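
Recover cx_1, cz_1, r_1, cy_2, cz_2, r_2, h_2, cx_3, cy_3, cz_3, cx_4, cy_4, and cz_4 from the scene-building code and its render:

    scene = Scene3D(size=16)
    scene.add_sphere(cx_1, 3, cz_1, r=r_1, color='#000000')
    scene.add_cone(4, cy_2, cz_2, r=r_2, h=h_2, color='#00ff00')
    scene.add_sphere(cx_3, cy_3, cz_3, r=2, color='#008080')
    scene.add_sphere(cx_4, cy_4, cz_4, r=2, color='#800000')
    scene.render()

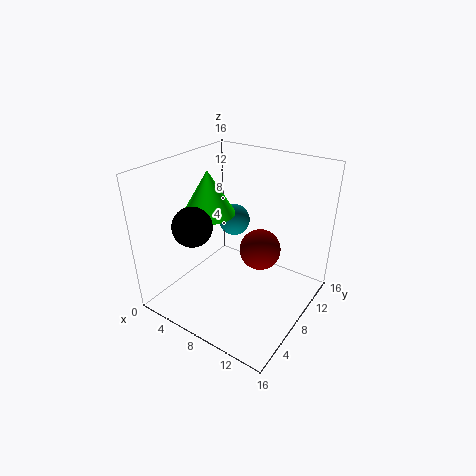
cx_1 = 6
cz_1 = 11
r_1 = 2
cy_2 = 8
cz_2 = 10
r_2 = 3
h_2 = 5
cx_3 = 4
cy_3 = 13
cz_3 = 7
cx_4 = 12
cy_4 = 6
cz_4 = 9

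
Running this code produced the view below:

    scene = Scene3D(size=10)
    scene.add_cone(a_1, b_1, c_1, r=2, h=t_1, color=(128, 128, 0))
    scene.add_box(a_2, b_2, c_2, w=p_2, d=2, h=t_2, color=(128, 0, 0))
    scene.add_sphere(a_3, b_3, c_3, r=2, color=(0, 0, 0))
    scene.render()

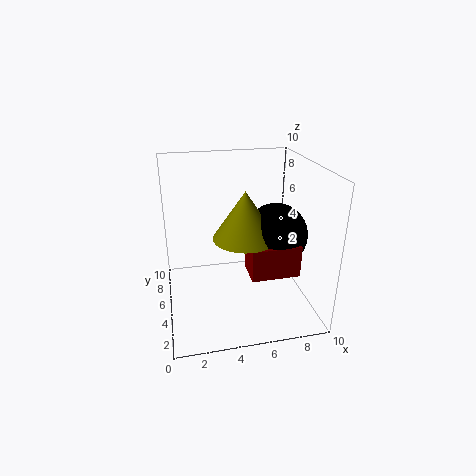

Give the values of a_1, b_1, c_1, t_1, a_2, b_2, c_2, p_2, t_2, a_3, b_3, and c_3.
a_1 = 5; b_1 = 3; c_1 = 6; t_1 = 3; a_2 = 5; b_2 = 1; c_2 = 4; p_2 = 3; t_2 = 2; a_3 = 7; b_3 = 3; c_3 = 6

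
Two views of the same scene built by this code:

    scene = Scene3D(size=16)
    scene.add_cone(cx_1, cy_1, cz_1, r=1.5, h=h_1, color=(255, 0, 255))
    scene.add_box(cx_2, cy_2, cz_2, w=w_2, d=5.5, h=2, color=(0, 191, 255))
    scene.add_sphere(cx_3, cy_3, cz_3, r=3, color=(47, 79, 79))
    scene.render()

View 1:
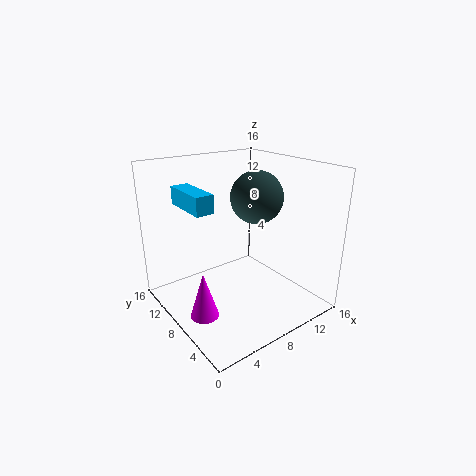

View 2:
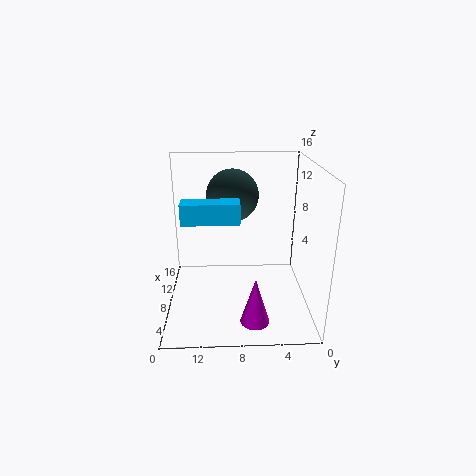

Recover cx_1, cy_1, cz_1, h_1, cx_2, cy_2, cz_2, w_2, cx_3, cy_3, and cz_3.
cx_1 = 2.5, cy_1 = 6.5, cz_1 = 1, h_1 = 5, cx_2 = 3, cy_2 = 8, cz_2 = 11.5, w_2 = 2, cx_3 = 11, cy_3 = 8.5, cz_3 = 12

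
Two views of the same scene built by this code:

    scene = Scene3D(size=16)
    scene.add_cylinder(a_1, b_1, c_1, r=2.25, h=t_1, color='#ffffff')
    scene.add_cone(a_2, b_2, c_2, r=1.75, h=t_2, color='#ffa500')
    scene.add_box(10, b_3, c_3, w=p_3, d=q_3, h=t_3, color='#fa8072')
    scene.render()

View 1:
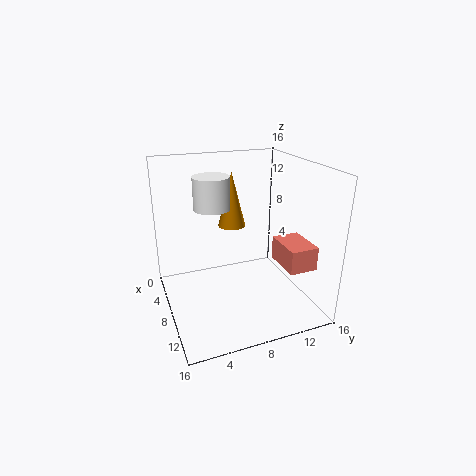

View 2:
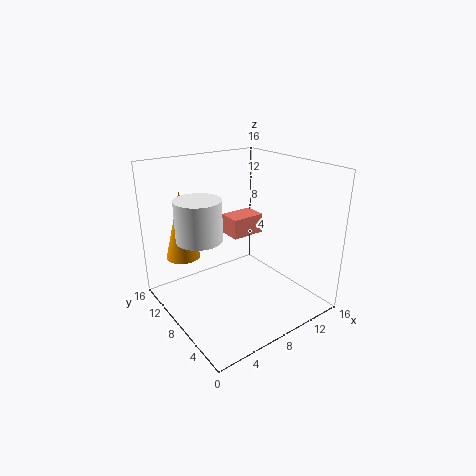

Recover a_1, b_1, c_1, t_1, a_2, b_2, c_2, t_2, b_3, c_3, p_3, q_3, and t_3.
a_1 = 2.5, b_1 = 6.75, c_1 = 9.75, t_1 = 4, a_2 = 2, b_2 = 9.5, c_2 = 7, t_2 = 7, b_3 = 11.25, c_3 = 6, p_3 = 4.25, q_3 = 3, t_3 = 2.5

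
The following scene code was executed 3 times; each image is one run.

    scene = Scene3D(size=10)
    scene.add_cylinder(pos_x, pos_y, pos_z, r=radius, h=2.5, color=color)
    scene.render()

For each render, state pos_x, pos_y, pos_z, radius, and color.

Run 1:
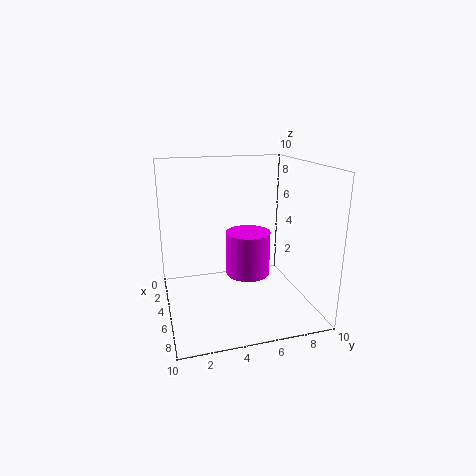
pos_x = 8.75; pos_y = 4.5; pos_z = 4.25; radius = 1.25; color = 'magenta'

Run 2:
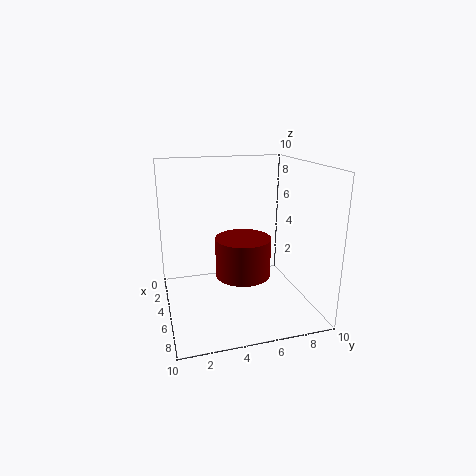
pos_x = 7; pos_y = 4.75; pos_z = 3.25; radius = 1.75; color = 'maroon'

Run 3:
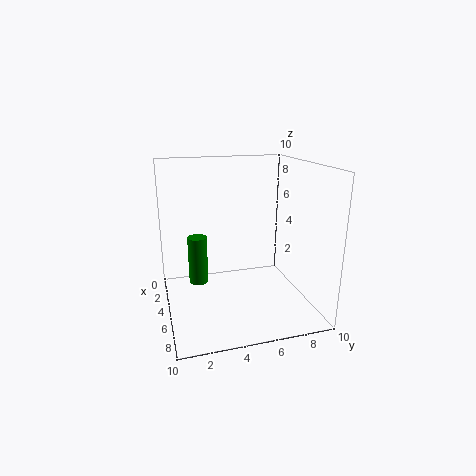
pos_x = 9.5; pos_y = 1.5; pos_z = 4.5; radius = 0.5; color = 'green'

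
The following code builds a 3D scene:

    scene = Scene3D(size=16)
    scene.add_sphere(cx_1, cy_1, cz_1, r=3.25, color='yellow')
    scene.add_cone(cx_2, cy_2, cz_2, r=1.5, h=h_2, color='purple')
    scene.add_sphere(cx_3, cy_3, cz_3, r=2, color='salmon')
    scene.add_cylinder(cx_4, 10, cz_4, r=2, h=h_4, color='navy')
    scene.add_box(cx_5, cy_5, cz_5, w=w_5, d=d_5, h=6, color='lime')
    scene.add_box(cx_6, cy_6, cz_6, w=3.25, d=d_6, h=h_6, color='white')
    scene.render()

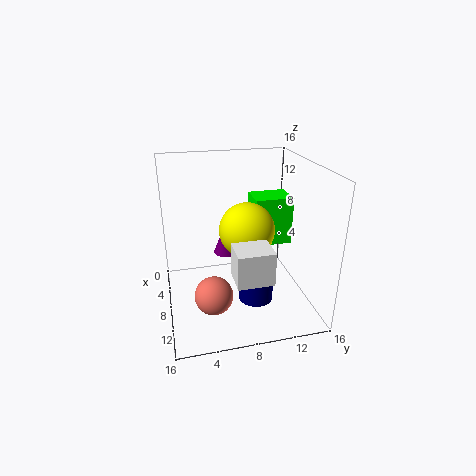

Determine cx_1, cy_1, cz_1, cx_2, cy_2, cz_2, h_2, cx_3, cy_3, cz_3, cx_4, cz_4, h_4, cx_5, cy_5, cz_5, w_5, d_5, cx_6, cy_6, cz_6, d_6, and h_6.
cx_1 = 6.25, cy_1 = 9.5, cz_1 = 8, cx_2 = 3.5, cy_2 = 7.5, cz_2 = 4, h_2 = 4, cx_3 = 11.75, cy_3 = 4.5, cz_3 = 3.5, cx_4 = 8.75, cz_4 = 0.25, h_4 = 3.75, cx_5 = 1.25, cy_5 = 11, cz_5 = 5, w_5 = 3.75, d_5 = 4.75, cx_6 = 11, cy_6 = 6.5, cz_6 = 5.5, d_6 = 3.75, h_6 = 3.5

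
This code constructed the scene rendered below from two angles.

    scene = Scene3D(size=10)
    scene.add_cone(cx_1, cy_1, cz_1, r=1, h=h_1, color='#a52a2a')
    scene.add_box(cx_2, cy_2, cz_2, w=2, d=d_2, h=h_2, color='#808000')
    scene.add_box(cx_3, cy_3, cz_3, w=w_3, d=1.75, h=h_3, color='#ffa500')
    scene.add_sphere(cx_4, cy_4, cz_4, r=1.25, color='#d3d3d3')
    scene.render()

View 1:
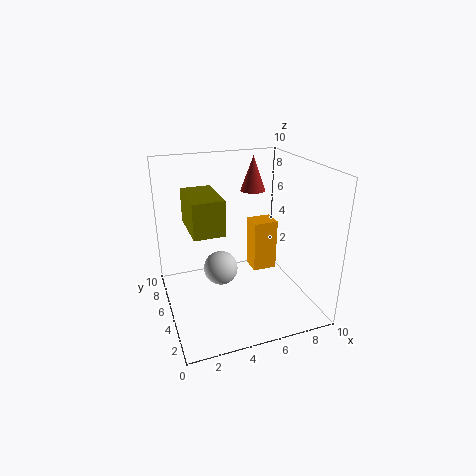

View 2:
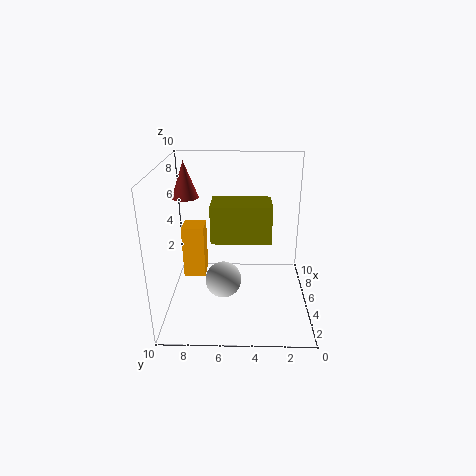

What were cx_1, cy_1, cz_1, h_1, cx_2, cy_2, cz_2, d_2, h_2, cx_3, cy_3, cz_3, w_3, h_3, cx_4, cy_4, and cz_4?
cx_1 = 7.75
cy_1 = 9
cz_1 = 7
h_1 = 2.75
cx_2 = 1.5
cy_2 = 3
cz_2 = 6.25
d_2 = 3.5
h_2 = 2.25
cx_3 = 7.5
cy_3 = 7.75
cz_3 = 0.25
w_3 = 2
h_3 = 4.25
cx_4 = 4
cy_4 = 6
cz_4 = 2.25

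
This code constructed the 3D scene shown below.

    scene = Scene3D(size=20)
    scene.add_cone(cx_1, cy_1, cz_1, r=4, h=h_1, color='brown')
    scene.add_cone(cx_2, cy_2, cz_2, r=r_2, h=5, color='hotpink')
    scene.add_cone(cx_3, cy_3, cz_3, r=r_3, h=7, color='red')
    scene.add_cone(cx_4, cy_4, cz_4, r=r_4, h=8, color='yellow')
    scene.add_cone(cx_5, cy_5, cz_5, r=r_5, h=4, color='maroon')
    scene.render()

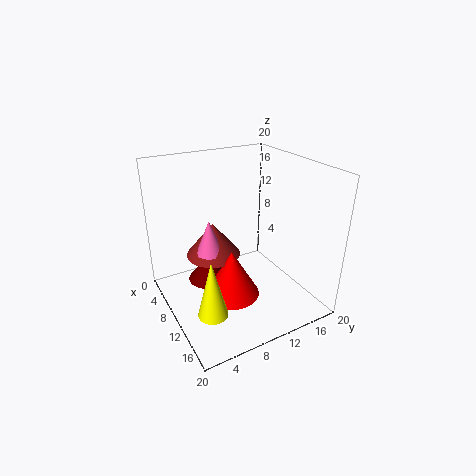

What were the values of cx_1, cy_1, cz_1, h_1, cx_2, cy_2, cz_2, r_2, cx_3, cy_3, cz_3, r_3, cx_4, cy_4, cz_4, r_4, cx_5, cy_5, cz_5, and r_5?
cx_1 = 6; cy_1 = 8; cz_1 = 6; h_1 = 5; cx_2 = 7; cy_2 = 7; cz_2 = 7; r_2 = 2; cx_3 = 10; cy_3 = 9; cz_3 = 1; r_3 = 4; cx_4 = 14; cy_4 = 4; cz_4 = 2; r_4 = 2; cx_5 = 6; cy_5 = 7; cz_5 = 2; r_5 = 3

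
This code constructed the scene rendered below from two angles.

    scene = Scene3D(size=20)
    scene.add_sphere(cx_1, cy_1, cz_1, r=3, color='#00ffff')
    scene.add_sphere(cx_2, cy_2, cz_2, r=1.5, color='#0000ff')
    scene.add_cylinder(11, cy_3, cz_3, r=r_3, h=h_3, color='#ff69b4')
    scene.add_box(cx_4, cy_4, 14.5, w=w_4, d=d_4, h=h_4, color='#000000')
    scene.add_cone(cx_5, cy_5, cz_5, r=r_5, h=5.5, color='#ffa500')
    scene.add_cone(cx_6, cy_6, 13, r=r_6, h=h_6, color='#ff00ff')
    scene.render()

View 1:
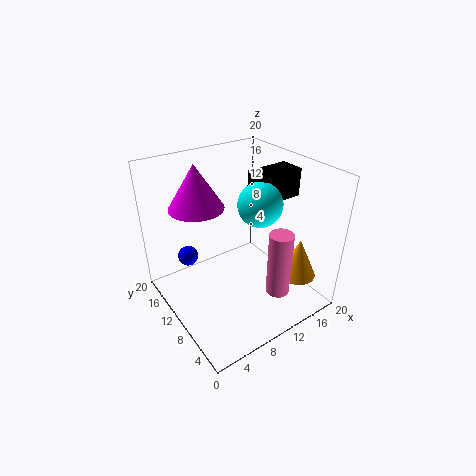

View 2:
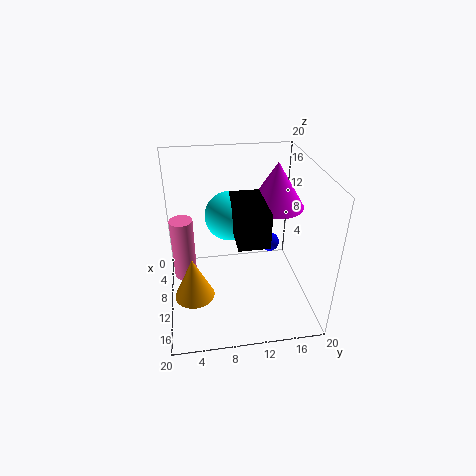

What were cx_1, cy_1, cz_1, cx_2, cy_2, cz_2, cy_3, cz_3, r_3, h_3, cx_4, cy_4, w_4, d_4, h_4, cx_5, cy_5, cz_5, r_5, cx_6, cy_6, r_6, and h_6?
cx_1 = 12.5; cy_1 = 8.5; cz_1 = 15; cx_2 = 5; cy_2 = 16; cz_2 = 5.5; cy_3 = 2.5; cz_3 = 5.5; r_3 = 1.5; h_3 = 8.5; cx_4 = 13; cy_4 = 8.5; w_4 = 6.5; d_4 = 3.5; h_4 = 4; cx_5 = 15.5; cy_5 = 3.5; cz_5 = 5.5; r_5 = 2.5; cx_6 = 7; cy_6 = 16; r_6 = 4; h_6 = 6.5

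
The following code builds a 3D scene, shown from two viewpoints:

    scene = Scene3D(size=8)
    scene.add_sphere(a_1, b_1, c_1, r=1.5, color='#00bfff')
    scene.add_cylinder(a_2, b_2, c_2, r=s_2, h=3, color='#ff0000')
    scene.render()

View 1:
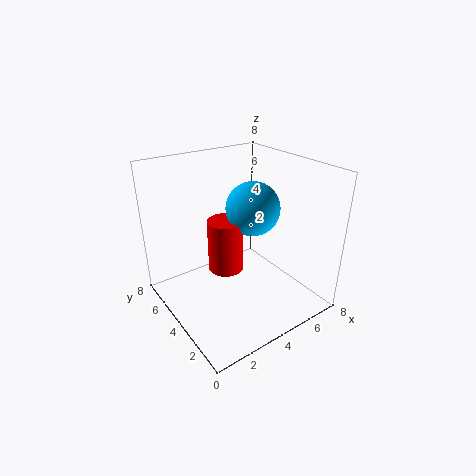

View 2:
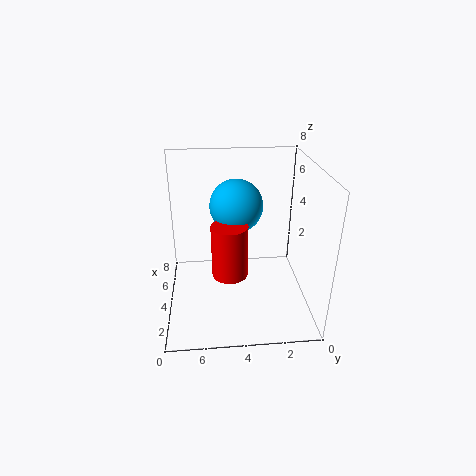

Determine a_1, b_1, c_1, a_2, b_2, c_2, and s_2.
a_1 = 5
b_1 = 4
c_1 = 5.5
a_2 = 3.5
b_2 = 4.5
c_2 = 2
s_2 = 1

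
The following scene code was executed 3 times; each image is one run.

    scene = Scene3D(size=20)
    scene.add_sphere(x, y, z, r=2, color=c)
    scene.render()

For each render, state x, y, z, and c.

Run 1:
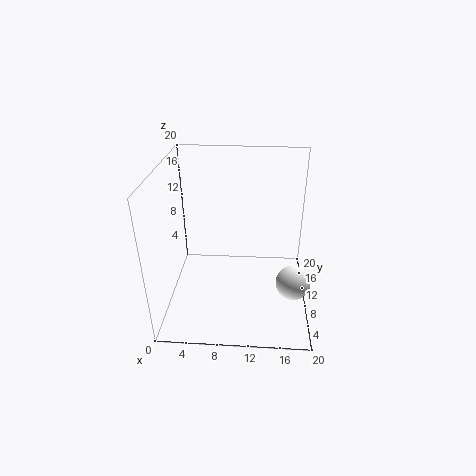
x = 17; y = 2; z = 9; c = 'white'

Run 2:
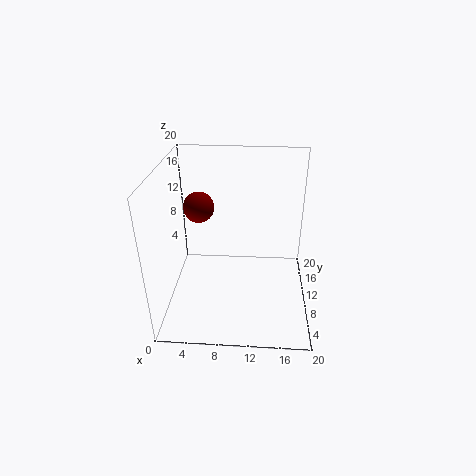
x = 5; y = 9; z = 15; c = 'maroon'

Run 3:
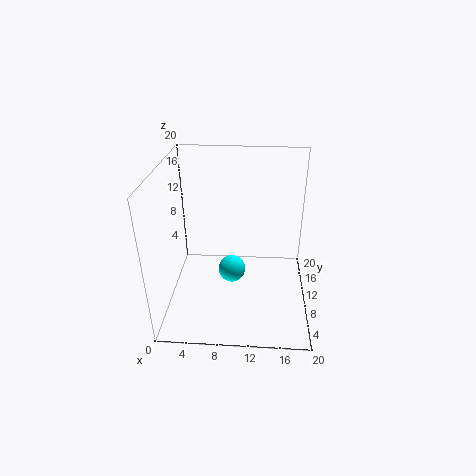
x = 9; y = 11; z = 4; c = 'cyan'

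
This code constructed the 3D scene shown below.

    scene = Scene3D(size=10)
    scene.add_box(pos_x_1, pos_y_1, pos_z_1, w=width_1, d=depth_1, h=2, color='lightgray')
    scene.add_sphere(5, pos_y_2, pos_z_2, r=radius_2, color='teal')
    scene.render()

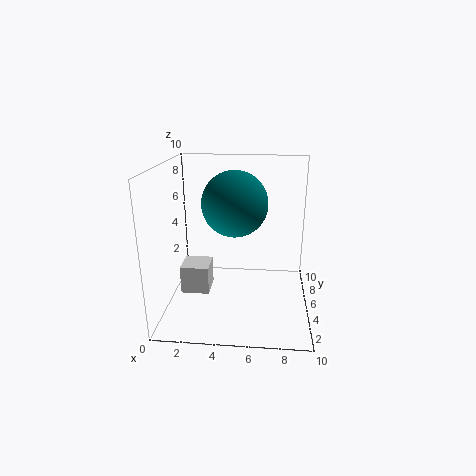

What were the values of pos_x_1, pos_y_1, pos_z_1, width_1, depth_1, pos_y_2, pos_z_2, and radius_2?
pos_x_1 = 1, pos_y_1 = 4, pos_z_1 = 1, width_1 = 2, depth_1 = 2, pos_y_2 = 3, pos_z_2 = 8, radius_2 = 2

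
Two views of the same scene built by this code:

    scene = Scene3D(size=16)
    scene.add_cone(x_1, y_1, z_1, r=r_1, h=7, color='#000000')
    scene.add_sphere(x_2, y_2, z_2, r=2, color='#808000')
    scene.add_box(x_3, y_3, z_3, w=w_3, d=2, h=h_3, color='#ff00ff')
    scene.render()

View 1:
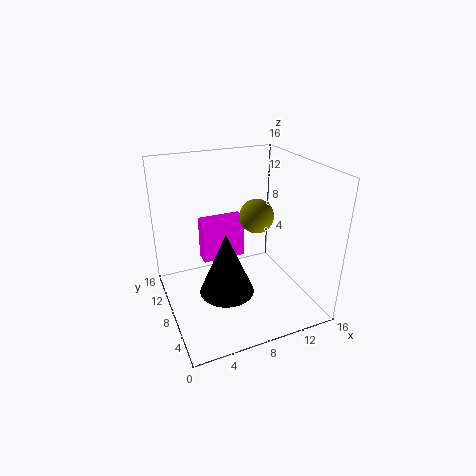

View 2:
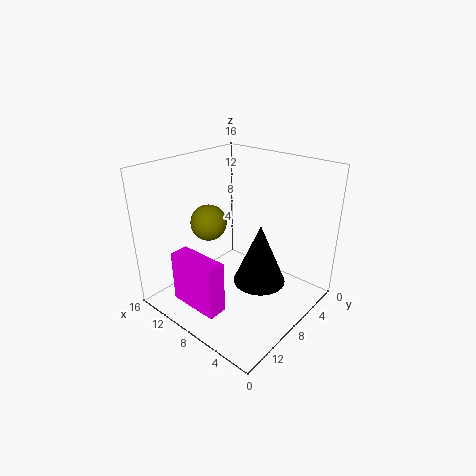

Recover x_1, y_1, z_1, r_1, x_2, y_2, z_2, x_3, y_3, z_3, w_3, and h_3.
x_1 = 6
y_1 = 6.5
z_1 = 2.5
r_1 = 3
x_2 = 11
y_2 = 9.5
z_2 = 9.5
x_3 = 5.5
y_3 = 13
z_3 = 2.5
w_3 = 5.5
h_3 = 5.5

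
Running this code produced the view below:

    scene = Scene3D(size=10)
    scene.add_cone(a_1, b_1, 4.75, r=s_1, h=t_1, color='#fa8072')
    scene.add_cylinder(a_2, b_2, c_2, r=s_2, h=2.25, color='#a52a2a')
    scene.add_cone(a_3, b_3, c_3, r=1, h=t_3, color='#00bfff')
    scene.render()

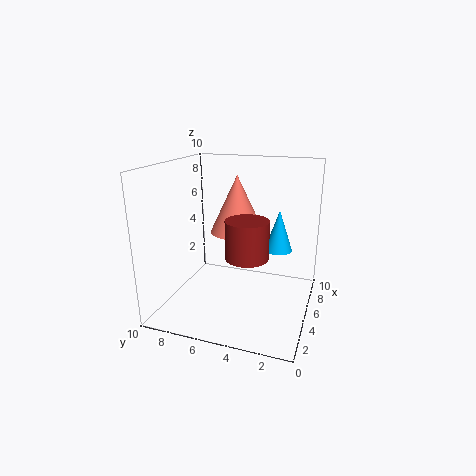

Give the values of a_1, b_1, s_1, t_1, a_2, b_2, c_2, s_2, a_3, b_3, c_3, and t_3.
a_1 = 7, b_1 = 5.75, s_1 = 2, t_1 = 4.25, a_2 = 1.5, b_2 = 3.25, c_2 = 5.25, s_2 = 1.25, a_3 = 6.75, b_3 = 2.5, c_3 = 3.75, t_3 = 3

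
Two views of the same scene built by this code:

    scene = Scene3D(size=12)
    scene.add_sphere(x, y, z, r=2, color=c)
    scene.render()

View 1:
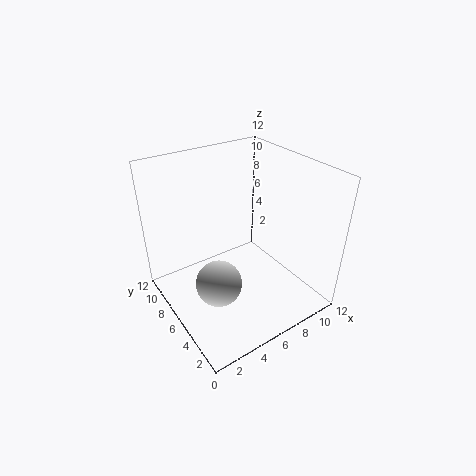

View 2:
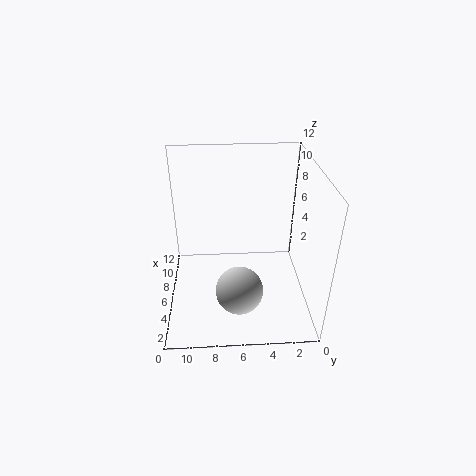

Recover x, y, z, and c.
x = 4
y = 6
z = 2
c = 'lightgray'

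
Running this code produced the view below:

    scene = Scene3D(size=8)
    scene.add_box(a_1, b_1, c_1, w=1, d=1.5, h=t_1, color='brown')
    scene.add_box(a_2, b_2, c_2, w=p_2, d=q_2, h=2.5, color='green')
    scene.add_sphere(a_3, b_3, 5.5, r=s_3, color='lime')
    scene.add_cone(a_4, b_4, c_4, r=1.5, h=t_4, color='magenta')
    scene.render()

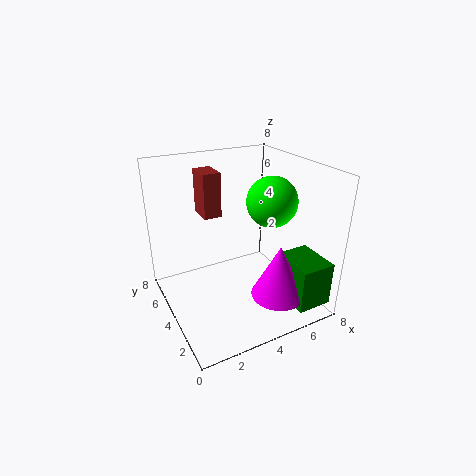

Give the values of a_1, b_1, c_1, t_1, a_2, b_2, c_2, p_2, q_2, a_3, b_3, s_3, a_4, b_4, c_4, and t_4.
a_1 = 2.5
b_1 = 5
c_1 = 5
t_1 = 2.5
a_2 = 6
b_2 = 0.5
c_2 = 0.5
p_2 = 2
q_2 = 2.5
a_3 = 6.5
b_3 = 4.5
s_3 = 1.5
a_4 = 5.5
b_4 = 2
c_4 = 1
t_4 = 3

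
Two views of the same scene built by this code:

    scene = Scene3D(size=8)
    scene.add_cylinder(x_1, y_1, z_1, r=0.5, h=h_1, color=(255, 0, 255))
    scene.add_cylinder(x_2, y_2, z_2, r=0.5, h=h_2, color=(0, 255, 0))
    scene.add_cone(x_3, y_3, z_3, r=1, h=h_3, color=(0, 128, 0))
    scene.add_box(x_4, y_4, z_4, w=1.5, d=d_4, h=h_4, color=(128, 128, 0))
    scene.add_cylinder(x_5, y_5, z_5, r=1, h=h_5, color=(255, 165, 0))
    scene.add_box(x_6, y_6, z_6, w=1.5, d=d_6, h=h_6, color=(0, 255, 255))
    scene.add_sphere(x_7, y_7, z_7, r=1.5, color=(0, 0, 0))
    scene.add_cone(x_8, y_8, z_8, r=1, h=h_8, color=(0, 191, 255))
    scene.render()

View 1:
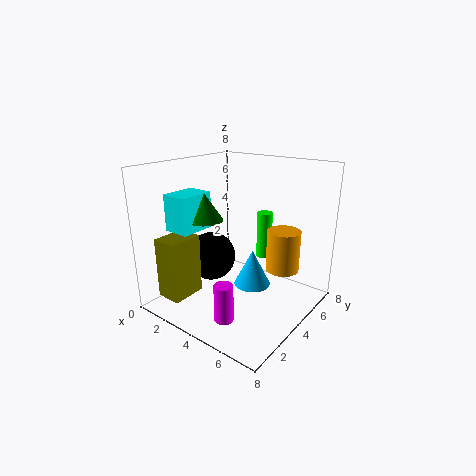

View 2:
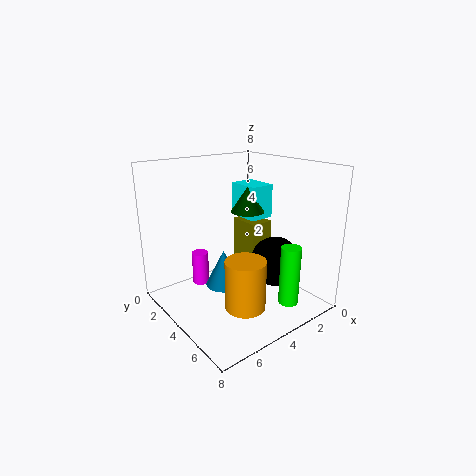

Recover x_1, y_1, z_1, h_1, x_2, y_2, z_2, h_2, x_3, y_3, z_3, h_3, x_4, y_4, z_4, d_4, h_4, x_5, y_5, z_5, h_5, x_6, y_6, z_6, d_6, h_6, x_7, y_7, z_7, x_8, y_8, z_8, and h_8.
x_1 = 5, y_1 = 1.5, z_1 = 0.5, h_1 = 2, x_2 = 3.5, y_2 = 7.5, z_2 = 1.5, h_2 = 3, x_3 = 2.5, y_3 = 3, z_3 = 5, h_3 = 1.5, x_4 = 0.5, y_4 = 1, z_4 = 0.5, d_4 = 2, h_4 = 3.5, x_5 = 5.5, y_5 = 6.5, z_5 = 1.5, h_5 = 2.5, x_6 = 1, y_6 = 1.5, z_6 = 4.5, d_6 = 2, h_6 = 2, x_7 = 1.5, y_7 = 4.5, z_7 = 2, x_8 = 5, y_8 = 4, z_8 = 1.5, h_8 = 2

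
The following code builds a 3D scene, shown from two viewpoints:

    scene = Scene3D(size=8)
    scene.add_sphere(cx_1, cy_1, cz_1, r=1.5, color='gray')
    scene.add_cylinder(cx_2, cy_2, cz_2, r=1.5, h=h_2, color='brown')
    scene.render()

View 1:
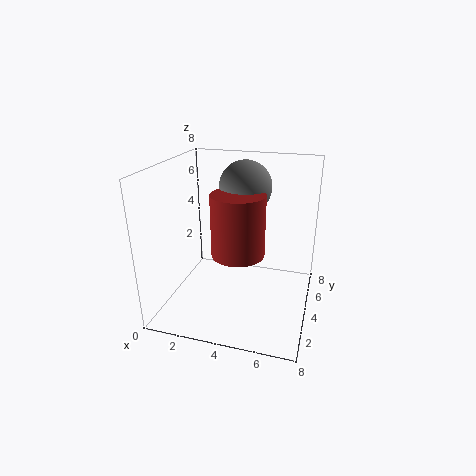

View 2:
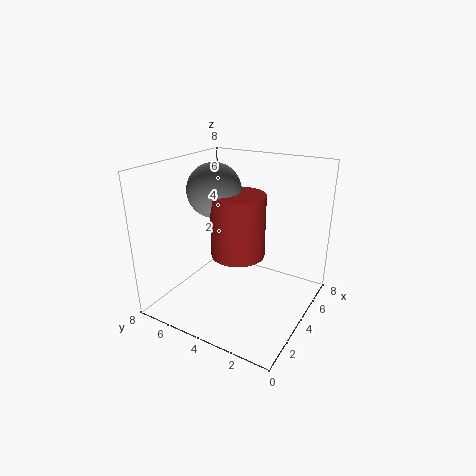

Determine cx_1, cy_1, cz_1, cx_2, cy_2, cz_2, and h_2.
cx_1 = 4, cy_1 = 5.5, cz_1 = 6.5, cx_2 = 4, cy_2 = 4, cz_2 = 3, h_2 = 3.5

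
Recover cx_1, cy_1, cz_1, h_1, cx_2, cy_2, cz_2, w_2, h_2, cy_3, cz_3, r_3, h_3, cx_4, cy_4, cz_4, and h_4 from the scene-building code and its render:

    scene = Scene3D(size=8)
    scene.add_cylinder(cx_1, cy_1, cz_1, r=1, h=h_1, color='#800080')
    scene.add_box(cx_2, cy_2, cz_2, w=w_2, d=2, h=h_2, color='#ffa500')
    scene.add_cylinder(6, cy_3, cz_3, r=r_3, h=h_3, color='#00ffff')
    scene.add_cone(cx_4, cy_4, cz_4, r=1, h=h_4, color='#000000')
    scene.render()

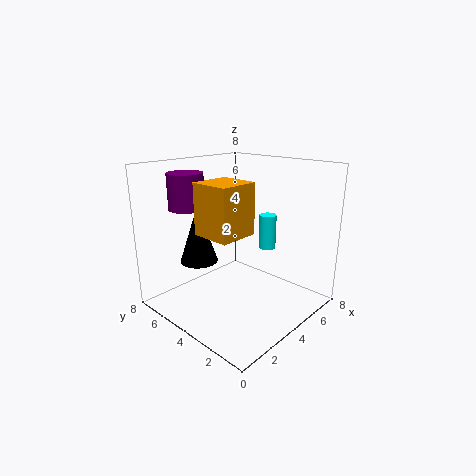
cx_1 = 2.5
cy_1 = 6.5
cz_1 = 5.5
h_1 = 2
cx_2 = 1
cy_2 = 2
cz_2 = 5
w_2 = 2
h_2 = 2.5
cy_3 = 3.5
cz_3 = 3
r_3 = 0.5
h_3 = 2
cx_4 = 2
cy_4 = 5
cz_4 = 3
h_4 = 3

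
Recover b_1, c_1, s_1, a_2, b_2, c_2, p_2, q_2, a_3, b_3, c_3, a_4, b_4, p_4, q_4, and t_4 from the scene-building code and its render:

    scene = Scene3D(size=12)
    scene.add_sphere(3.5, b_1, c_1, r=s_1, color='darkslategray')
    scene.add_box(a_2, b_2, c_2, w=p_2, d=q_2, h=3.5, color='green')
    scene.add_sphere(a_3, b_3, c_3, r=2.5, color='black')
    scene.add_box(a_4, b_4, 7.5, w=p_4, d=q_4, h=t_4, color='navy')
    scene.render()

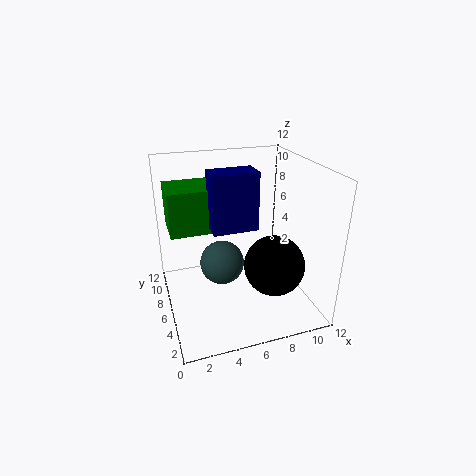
b_1 = 2
c_1 = 6.5
s_1 = 1.5
a_2 = 0.5
b_2 = 5.5
c_2 = 7
p_2 = 4
q_2 = 3.5
a_3 = 8.5
b_3 = 4
c_3 = 4
a_4 = 3.5
b_4 = 4
p_4 = 3.5
q_4 = 2
t_4 = 4.5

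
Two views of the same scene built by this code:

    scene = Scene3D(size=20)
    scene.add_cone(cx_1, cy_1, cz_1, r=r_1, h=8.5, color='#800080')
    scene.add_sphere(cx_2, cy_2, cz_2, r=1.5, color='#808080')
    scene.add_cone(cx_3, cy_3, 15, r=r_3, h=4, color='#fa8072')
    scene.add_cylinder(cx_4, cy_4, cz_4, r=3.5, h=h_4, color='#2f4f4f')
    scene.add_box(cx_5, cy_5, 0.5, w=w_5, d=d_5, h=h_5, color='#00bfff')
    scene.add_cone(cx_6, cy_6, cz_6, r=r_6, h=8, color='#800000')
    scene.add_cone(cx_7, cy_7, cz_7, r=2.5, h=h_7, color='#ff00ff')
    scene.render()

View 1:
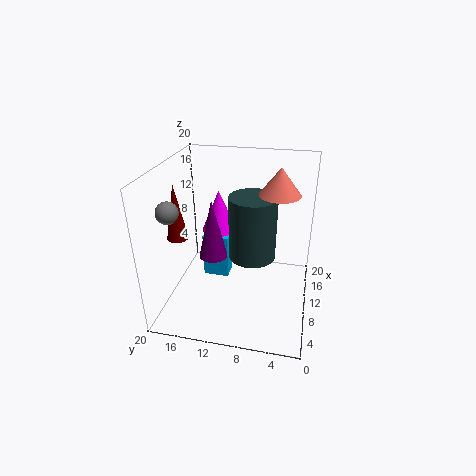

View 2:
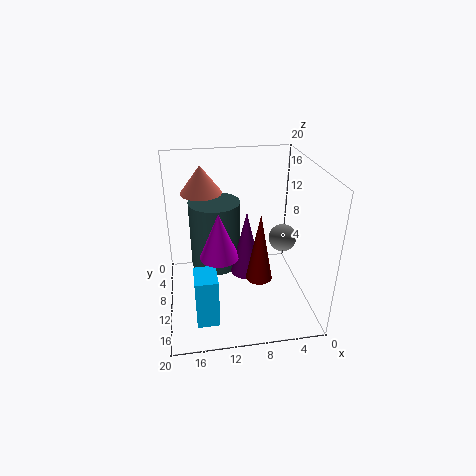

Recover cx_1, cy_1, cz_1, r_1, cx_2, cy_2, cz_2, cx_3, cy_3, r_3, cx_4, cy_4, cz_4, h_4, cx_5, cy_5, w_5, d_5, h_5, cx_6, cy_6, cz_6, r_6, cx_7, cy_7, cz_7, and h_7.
cx_1 = 9.5; cy_1 = 13.5; cz_1 = 7; r_1 = 2; cx_2 = 6.5; cy_2 = 18.5; cz_2 = 14.5; cx_3 = 14.5; cy_3 = 5; r_3 = 3; cx_4 = 13; cy_4 = 8.5; cz_4 = 5.5; h_4 = 9.5; cx_5 = 13.5; cy_5 = 12.5; w_5 = 3; d_5 = 4; h_5 = 7; cx_6 = 9; cy_6 = 18.5; cz_6 = 9.5; r_6 = 1.5; cx_7 = 13; cy_7 = 13.5; cz_7 = 9.5; h_7 = 6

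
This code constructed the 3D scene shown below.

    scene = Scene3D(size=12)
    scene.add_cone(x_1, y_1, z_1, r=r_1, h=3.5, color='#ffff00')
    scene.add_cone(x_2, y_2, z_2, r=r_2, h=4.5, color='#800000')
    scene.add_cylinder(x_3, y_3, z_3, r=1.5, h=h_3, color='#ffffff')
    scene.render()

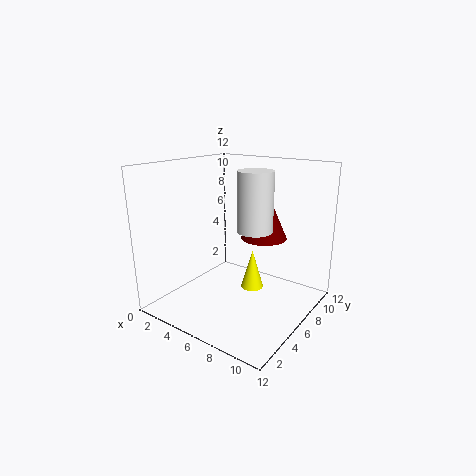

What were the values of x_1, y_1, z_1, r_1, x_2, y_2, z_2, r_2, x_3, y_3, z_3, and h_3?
x_1 = 6.5
y_1 = 7.5
z_1 = 1
r_1 = 1
x_2 = 7
y_2 = 8.5
z_2 = 5.5
r_2 = 2
x_3 = 7
y_3 = 7
z_3 = 6.5
h_3 = 5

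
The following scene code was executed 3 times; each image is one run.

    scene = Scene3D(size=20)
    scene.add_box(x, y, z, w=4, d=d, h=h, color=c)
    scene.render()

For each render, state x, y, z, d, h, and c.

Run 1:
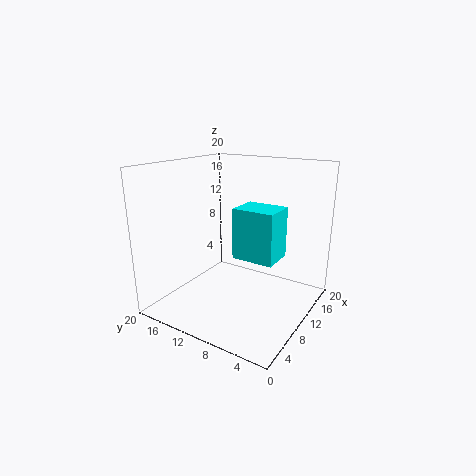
x = 4, y = 2, z = 10, d = 5, h = 6, c = 'cyan'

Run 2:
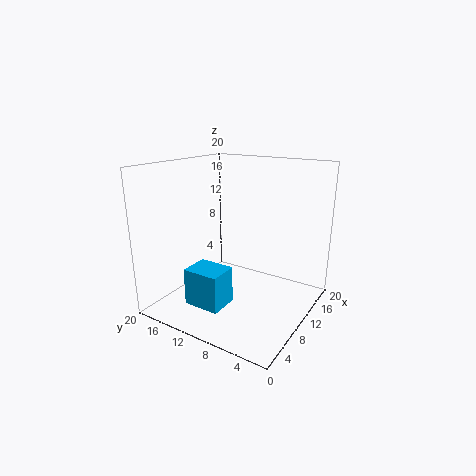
x = 3, y = 9, z = 2, d = 5, h = 5, c = 'deepskyblue'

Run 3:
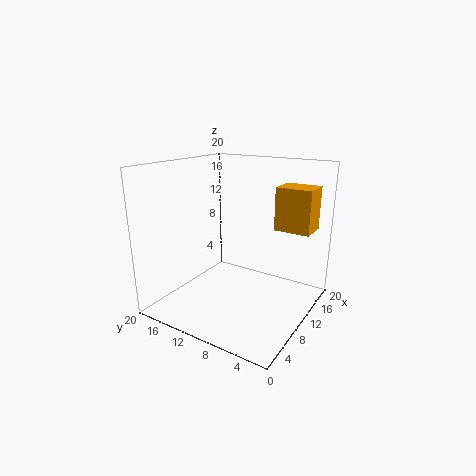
x = 13, y = 1, z = 11, d = 5, h = 6, c = 'orange'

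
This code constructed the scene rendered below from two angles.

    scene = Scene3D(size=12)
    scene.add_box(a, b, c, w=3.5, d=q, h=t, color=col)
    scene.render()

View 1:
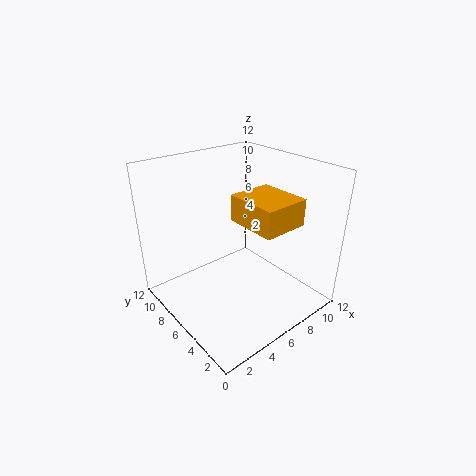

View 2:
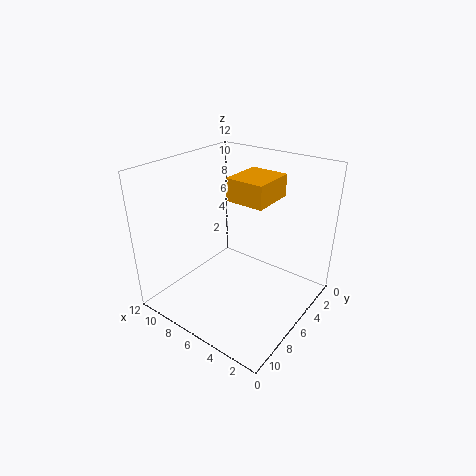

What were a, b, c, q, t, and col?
a = 4.5; b = 1; c = 8.5; q = 4; t = 2; col = 'orange'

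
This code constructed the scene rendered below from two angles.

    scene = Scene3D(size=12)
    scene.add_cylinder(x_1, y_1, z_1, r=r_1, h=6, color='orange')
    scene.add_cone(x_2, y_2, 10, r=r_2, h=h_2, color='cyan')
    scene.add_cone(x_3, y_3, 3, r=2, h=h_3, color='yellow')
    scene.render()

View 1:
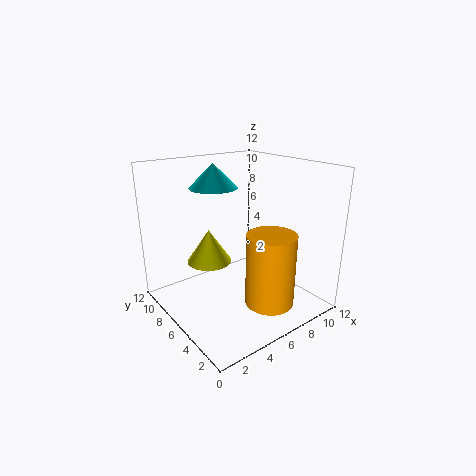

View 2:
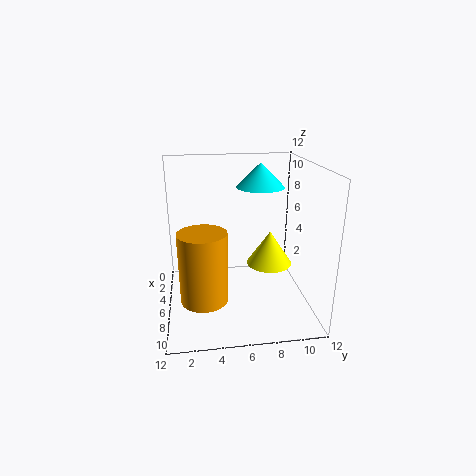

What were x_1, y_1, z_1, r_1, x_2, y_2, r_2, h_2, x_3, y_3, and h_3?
x_1 = 7; y_1 = 3; z_1 = 1; r_1 = 2; x_2 = 5; y_2 = 8; r_2 = 2; h_2 = 2; x_3 = 5; y_3 = 9; h_3 = 3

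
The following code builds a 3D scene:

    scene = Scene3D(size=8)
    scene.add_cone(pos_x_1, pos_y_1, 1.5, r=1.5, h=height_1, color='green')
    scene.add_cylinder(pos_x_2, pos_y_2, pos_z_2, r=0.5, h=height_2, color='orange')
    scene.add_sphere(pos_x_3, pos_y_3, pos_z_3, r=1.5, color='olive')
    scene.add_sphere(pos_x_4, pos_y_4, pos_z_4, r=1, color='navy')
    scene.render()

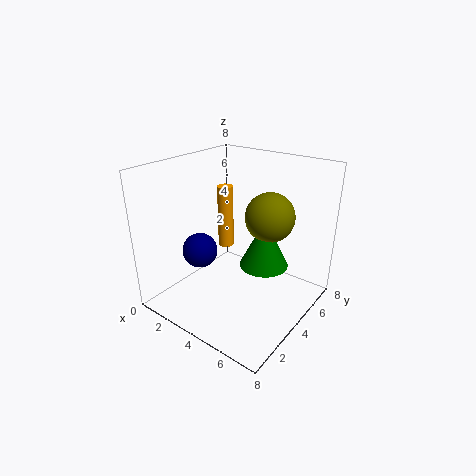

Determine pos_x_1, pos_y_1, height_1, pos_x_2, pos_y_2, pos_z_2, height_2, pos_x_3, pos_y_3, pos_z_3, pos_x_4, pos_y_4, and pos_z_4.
pos_x_1 = 4.5; pos_y_1 = 6; height_1 = 3; pos_x_2 = 1.5; pos_y_2 = 6; pos_z_2 = 2; height_2 = 4; pos_x_3 = 4.5; pos_y_3 = 6.5; pos_z_3 = 4.5; pos_x_4 = 2; pos_y_4 = 3; pos_z_4 = 3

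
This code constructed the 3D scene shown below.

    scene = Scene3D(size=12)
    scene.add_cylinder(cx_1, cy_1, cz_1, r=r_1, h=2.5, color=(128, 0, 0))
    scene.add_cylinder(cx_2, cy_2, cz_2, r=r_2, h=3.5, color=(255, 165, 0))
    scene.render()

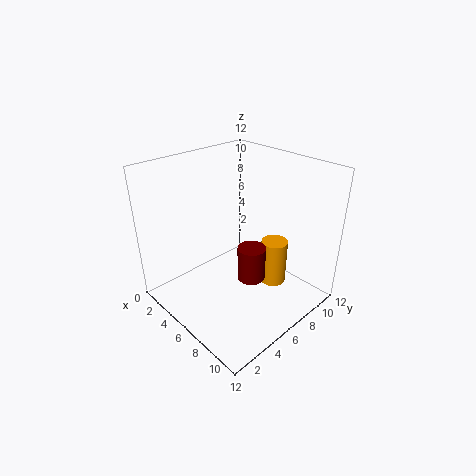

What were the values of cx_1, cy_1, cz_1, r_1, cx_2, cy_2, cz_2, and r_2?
cx_1 = 9.5
cy_1 = 4
cz_1 = 5
r_1 = 1
cx_2 = 9.5
cy_2 = 6.5
cz_2 = 3.5
r_2 = 1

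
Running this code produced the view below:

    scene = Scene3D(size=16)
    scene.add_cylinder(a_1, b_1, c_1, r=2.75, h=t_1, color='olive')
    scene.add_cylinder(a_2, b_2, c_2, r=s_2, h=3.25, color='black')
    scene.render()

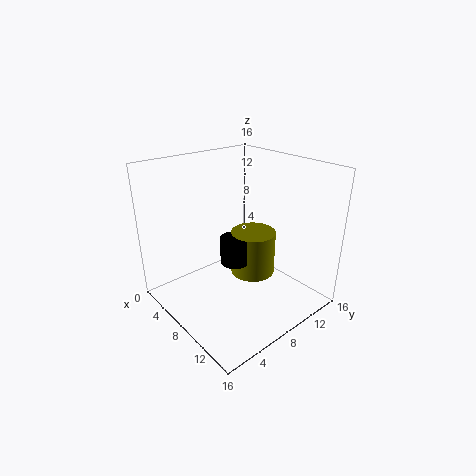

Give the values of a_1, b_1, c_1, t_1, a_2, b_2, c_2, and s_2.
a_1 = 6.5; b_1 = 11.75; c_1 = 1.5; t_1 = 5.5; a_2 = 6.25; b_2 = 9; c_2 = 3.75; s_2 = 1.75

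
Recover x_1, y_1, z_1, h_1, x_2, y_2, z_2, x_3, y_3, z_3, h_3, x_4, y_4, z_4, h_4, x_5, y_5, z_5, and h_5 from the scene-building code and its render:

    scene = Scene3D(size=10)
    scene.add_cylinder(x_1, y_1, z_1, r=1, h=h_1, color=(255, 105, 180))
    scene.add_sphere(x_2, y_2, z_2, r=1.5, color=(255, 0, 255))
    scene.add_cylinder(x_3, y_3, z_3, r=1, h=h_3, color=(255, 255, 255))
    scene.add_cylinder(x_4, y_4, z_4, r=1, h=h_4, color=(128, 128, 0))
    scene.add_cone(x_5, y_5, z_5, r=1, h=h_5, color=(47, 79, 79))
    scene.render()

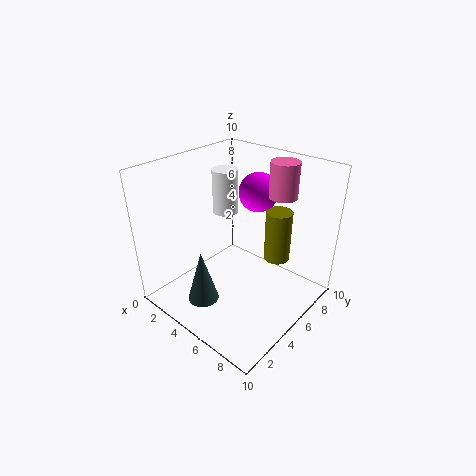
x_1 = 6.5, y_1 = 8, z_1 = 7.5, h_1 = 2.5, x_2 = 4, y_2 = 8.5, z_2 = 7, x_3 = 1.5, y_3 = 7.5, z_3 = 5, h_3 = 3.5, x_4 = 6, y_4 = 8.5, z_4 = 2, h_4 = 4, x_5 = 5, y_5 = 1.5, z_5 = 2, h_5 = 3.5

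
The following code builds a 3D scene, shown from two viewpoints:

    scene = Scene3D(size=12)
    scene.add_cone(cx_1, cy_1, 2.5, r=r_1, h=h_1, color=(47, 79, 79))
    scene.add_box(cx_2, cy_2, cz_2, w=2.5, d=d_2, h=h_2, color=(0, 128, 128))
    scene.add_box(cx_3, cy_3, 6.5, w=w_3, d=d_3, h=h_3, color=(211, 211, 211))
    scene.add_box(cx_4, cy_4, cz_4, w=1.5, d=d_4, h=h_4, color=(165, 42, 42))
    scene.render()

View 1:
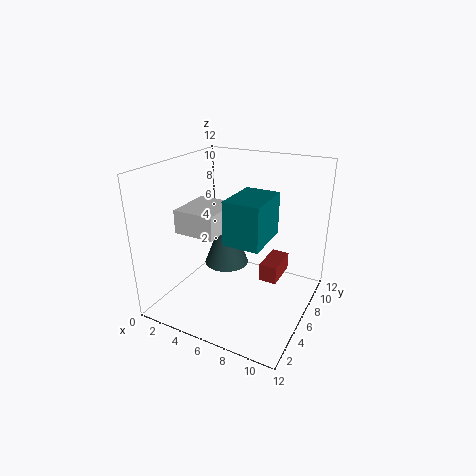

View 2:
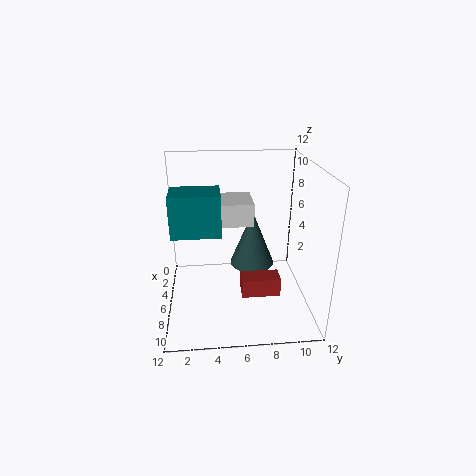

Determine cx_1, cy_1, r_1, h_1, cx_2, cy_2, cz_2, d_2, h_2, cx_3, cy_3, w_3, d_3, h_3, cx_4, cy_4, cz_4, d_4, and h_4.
cx_1 = 4; cy_1 = 7.5; r_1 = 2; h_1 = 5; cx_2 = 7.5; cy_2 = 1; cz_2 = 8; d_2 = 3.5; h_2 = 3; cx_3 = 1.5; cy_3 = 3.5; w_3 = 3.5; d_3 = 4; h_3 = 2; cx_4 = 8; cy_4 = 6; cz_4 = 2.5; d_4 = 3; h_4 = 1.5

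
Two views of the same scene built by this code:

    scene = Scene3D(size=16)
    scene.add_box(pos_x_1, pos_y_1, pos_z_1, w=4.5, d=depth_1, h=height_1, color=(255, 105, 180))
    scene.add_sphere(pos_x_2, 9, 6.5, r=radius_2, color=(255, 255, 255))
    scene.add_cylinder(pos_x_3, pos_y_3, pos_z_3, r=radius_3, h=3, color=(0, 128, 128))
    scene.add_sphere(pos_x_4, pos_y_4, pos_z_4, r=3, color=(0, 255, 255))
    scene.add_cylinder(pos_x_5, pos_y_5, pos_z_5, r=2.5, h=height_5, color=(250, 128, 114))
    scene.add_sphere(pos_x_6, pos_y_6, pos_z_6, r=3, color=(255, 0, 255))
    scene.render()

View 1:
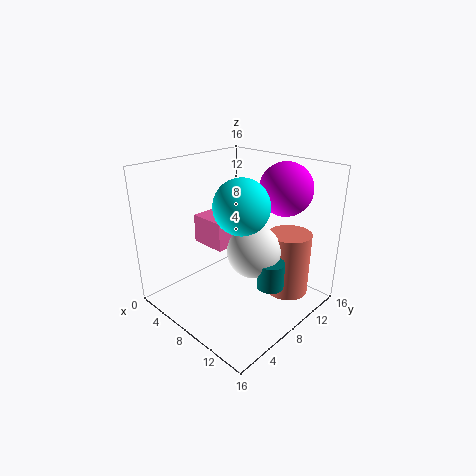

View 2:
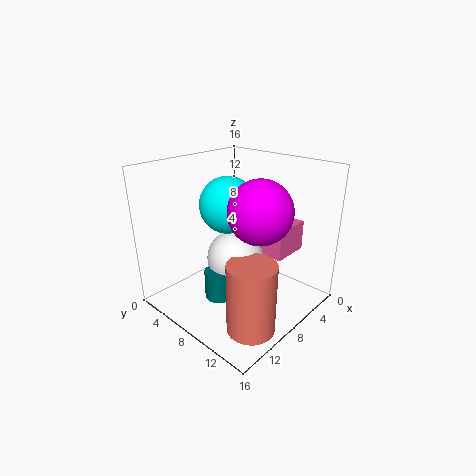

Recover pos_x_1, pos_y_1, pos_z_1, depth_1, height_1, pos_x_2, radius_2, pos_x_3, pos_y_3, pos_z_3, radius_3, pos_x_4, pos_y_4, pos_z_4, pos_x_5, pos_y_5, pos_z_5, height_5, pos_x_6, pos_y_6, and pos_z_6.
pos_x_1 = 1; pos_y_1 = 7.5; pos_z_1 = 5.5; depth_1 = 4.5; height_1 = 3.5; pos_x_2 = 9.5; radius_2 = 3; pos_x_3 = 12; pos_y_3 = 9; pos_z_3 = 3; radius_3 = 1.5; pos_x_4 = 9; pos_y_4 = 7.5; pos_z_4 = 12; pos_x_5 = 11.5; pos_y_5 = 13; pos_z_5 = 0.5; height_5 = 7.5; pos_x_6 = 10.5; pos_y_6 = 13; pos_z_6 = 13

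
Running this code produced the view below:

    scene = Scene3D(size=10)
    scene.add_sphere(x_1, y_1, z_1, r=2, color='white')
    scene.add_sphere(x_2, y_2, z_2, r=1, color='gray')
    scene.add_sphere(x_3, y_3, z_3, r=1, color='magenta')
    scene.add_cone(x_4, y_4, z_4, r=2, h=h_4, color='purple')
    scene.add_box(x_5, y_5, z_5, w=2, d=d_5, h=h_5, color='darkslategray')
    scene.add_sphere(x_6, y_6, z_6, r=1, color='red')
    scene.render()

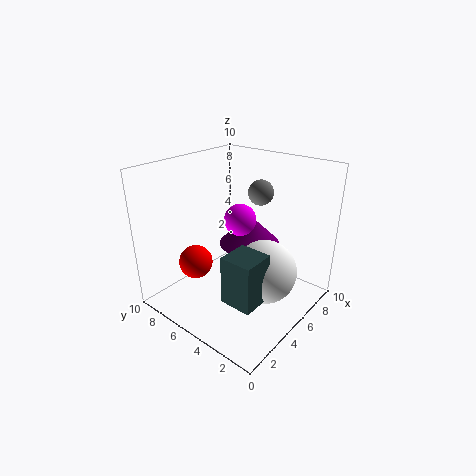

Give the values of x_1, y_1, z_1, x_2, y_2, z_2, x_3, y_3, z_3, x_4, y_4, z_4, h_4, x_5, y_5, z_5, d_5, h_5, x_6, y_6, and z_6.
x_1 = 4, y_1 = 2, z_1 = 4, x_2 = 9, y_2 = 6, z_2 = 7, x_3 = 4, y_3 = 4, z_3 = 7, x_4 = 5, y_4 = 4, z_4 = 5, h_4 = 2, x_5 = 1, y_5 = 1, z_5 = 3, d_5 = 2, h_5 = 3, x_6 = 1, y_6 = 5, z_6 = 5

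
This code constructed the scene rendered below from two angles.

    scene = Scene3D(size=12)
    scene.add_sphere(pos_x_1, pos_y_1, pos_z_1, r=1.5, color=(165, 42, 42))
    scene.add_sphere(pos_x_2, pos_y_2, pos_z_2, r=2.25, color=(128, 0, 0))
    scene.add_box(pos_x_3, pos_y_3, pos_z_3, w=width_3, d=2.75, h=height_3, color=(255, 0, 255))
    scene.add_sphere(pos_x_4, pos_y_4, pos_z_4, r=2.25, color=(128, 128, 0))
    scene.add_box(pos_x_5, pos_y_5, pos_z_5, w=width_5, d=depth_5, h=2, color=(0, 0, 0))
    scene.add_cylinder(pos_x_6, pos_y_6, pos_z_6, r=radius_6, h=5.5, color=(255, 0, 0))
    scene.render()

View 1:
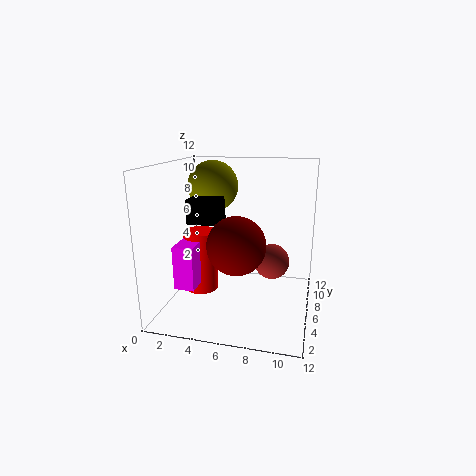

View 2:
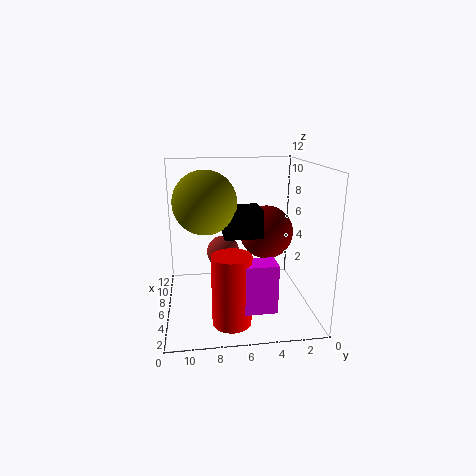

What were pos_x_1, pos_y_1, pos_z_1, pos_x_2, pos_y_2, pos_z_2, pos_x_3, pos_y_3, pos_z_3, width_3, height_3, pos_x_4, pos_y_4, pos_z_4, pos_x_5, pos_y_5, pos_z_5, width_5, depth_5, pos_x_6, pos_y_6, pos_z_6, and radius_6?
pos_x_1 = 8.75; pos_y_1 = 7; pos_z_1 = 3.75; pos_x_2 = 6.5; pos_y_2 = 3.5; pos_z_2 = 6.25; pos_x_3 = 1; pos_y_3 = 3.75; pos_z_3 = 1.75; width_3 = 1.75; height_3 = 3.75; pos_x_4 = 3; pos_y_4 = 8.75; pos_z_4 = 9.75; pos_x_5 = 2; pos_y_5 = 4.75; pos_z_5 = 7.25; width_5 = 2.5; depth_5 = 2.75; pos_x_6 = 2.25; pos_y_6 = 7; pos_z_6 = 0.5; radius_6 = 1.5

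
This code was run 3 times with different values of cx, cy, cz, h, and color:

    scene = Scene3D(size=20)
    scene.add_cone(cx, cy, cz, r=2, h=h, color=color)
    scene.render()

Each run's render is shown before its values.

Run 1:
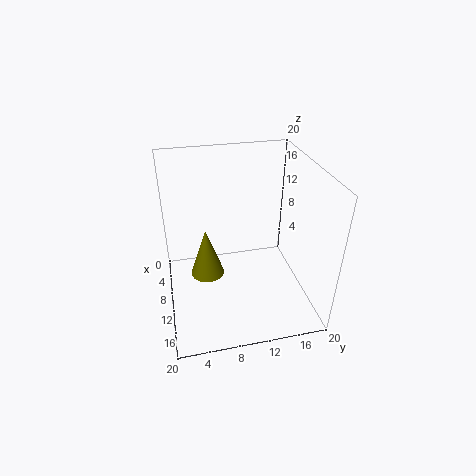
cx = 15
cy = 5
cz = 9
h = 6
color = 'olive'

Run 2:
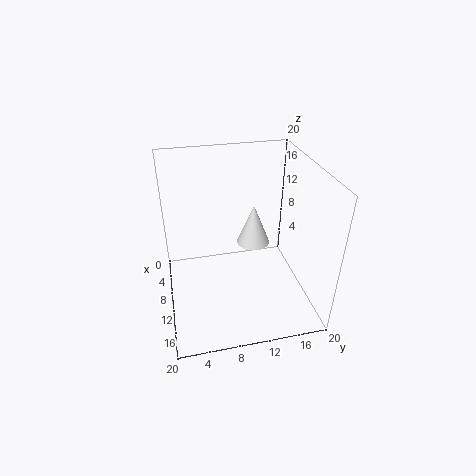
cx = 14
cy = 11
cz = 12
h = 5
color = 'white'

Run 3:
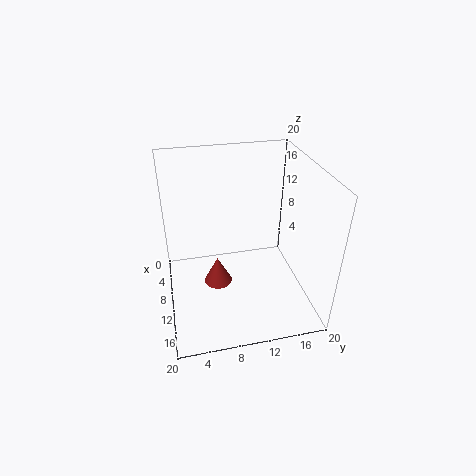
cx = 10
cy = 7
cz = 3
h = 4
color = 'brown'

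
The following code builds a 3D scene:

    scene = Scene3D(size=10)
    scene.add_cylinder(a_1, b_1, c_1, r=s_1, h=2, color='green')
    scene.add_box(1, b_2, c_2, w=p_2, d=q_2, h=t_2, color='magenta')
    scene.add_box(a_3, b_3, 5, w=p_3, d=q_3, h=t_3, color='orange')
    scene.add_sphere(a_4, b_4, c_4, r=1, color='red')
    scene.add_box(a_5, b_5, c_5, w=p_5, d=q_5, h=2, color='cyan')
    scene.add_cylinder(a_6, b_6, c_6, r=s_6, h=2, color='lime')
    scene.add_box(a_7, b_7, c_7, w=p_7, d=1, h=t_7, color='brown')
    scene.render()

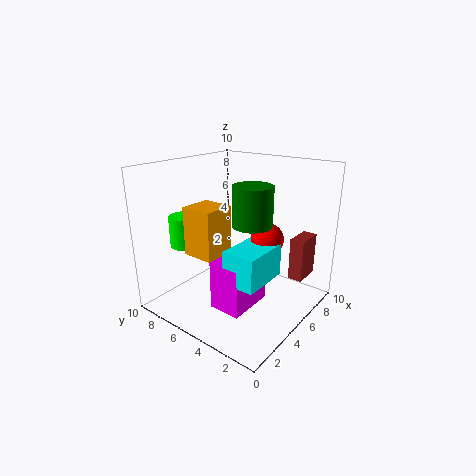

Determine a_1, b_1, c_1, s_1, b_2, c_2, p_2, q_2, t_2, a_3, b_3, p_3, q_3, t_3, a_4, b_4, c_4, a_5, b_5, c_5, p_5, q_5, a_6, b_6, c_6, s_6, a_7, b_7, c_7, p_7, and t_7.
a_1 = 1, b_1 = 1, c_1 = 8, s_1 = 1, b_2 = 2, c_2 = 2, p_2 = 3, q_2 = 2, t_2 = 3, a_3 = 1, b_3 = 4, p_3 = 2, q_3 = 2, t_3 = 3, a_4 = 4, b_4 = 2, c_4 = 6, a_5 = 1, b_5 = 1, c_5 = 4, p_5 = 3, q_5 = 2, a_6 = 2, b_6 = 7, c_6 = 5, s_6 = 1, a_7 = 7, b_7 = 1, c_7 = 2, p_7 = 2, t_7 = 3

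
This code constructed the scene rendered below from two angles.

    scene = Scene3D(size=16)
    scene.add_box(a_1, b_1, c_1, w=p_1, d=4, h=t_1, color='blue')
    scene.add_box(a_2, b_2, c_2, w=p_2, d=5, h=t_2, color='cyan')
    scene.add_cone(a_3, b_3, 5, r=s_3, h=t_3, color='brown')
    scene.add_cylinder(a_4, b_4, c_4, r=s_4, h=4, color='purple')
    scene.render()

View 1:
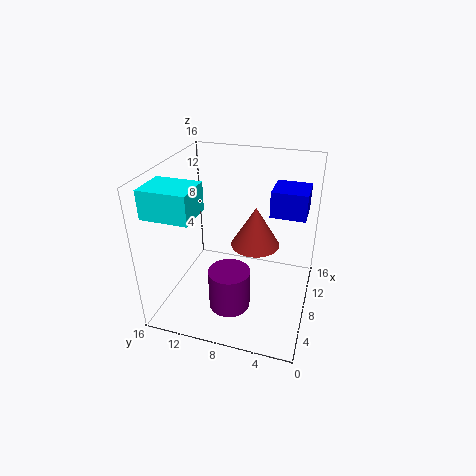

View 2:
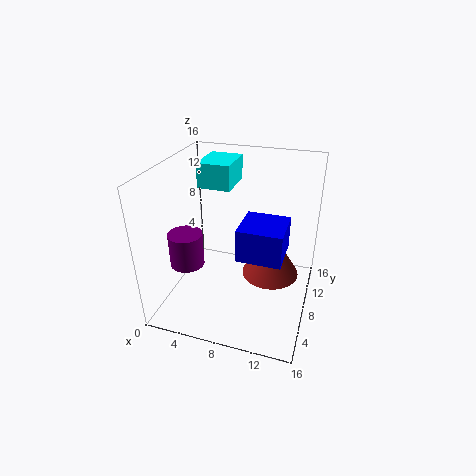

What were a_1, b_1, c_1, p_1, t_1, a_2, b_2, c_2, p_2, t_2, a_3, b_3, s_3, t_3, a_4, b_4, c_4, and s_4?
a_1 = 10; b_1 = 1; c_1 = 10; p_1 = 4; t_1 = 3; a_2 = 2; b_2 = 11; c_2 = 12; p_2 = 4; t_2 = 3; a_3 = 12; b_3 = 7; s_3 = 3; t_3 = 5; a_4 = 2; b_4 = 7; c_4 = 4; s_4 = 2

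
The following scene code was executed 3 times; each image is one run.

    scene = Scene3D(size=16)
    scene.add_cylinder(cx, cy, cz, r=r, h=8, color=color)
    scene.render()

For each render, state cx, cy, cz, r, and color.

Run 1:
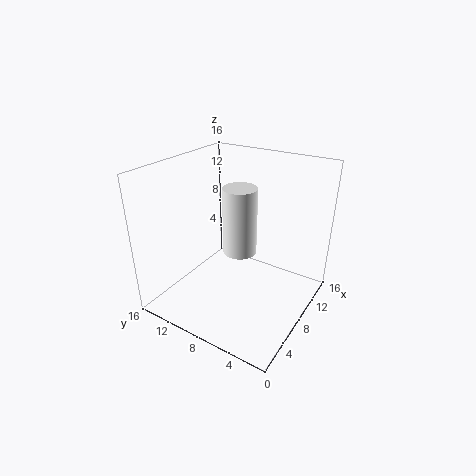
cx = 10
cy = 9
cz = 5
r = 2
color = 'white'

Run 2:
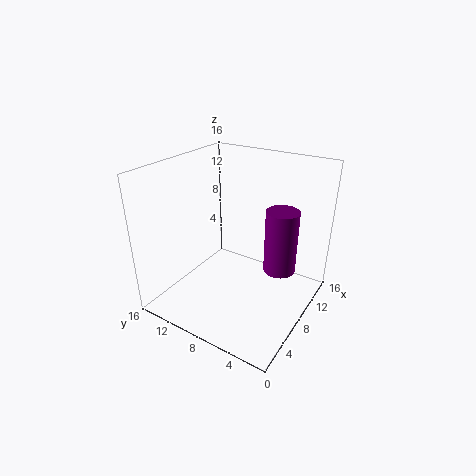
cx = 13
cy = 5
cz = 2
r = 2
color = 'purple'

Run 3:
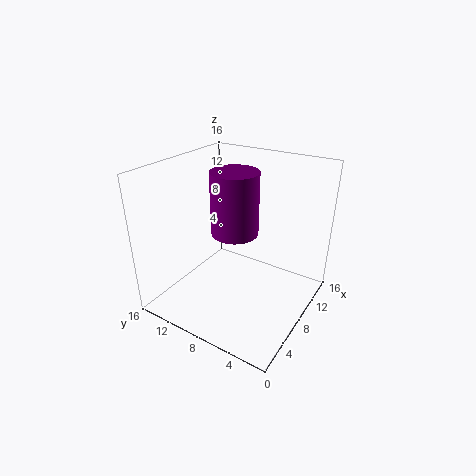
cx = 12
cy = 11
cz = 6
r = 3
color = 'purple'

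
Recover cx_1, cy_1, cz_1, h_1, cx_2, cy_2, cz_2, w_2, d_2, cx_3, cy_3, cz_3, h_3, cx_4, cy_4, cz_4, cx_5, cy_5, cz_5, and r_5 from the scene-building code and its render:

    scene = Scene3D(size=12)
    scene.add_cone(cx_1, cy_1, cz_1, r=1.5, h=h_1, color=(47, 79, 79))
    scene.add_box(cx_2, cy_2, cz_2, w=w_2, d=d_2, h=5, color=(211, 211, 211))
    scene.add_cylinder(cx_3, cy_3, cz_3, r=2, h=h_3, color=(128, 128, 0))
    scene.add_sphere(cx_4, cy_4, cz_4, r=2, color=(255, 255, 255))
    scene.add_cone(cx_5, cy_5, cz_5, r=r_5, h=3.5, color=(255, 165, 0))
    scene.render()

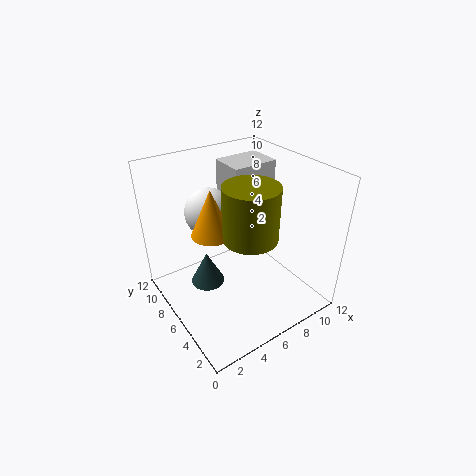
cx_1 = 4
cy_1 = 8
cz_1 = 1
h_1 = 3
cx_2 = 6.5
cy_2 = 7
cz_2 = 6.5
w_2 = 4
d_2 = 3
cx_3 = 5
cy_3 = 3
cz_3 = 8
h_3 = 4
cx_4 = 4.5
cy_4 = 8
cz_4 = 8
cx_5 = 3
cy_5 = 5
cz_5 = 8
r_5 = 1.5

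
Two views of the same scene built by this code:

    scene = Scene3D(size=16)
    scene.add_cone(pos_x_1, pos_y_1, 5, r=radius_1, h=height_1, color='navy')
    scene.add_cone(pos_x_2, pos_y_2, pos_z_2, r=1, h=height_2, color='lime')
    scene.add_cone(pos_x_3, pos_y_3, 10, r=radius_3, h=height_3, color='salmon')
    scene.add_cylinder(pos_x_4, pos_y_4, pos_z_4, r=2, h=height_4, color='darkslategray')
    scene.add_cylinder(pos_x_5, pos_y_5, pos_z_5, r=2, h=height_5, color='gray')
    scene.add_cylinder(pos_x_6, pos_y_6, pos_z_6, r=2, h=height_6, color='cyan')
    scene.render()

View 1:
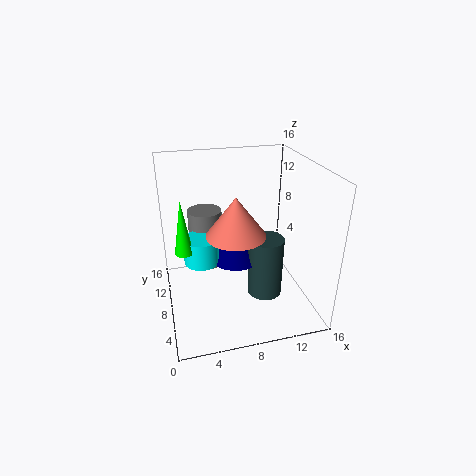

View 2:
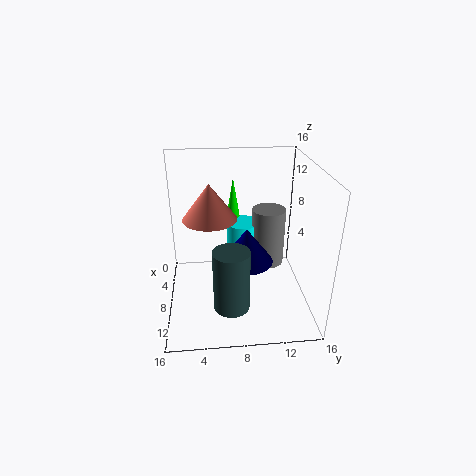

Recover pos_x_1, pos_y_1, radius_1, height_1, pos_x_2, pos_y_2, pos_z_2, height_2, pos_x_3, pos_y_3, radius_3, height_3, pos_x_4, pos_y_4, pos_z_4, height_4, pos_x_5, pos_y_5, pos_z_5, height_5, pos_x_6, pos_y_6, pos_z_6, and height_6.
pos_x_1 = 8; pos_y_1 = 9; radius_1 = 3; height_1 = 4; pos_x_2 = 2; pos_y_2 = 8; pos_z_2 = 7; height_2 = 6; pos_x_3 = 7; pos_y_3 = 5; radius_3 = 3; height_3 = 4; pos_x_4 = 11; pos_y_4 = 7; pos_z_4 = 1; height_4 = 7; pos_x_5 = 5; pos_y_5 = 12; pos_z_5 = 3; height_5 = 7; pos_x_6 = 4; pos_y_6 = 9; pos_z_6 = 5; height_6 = 3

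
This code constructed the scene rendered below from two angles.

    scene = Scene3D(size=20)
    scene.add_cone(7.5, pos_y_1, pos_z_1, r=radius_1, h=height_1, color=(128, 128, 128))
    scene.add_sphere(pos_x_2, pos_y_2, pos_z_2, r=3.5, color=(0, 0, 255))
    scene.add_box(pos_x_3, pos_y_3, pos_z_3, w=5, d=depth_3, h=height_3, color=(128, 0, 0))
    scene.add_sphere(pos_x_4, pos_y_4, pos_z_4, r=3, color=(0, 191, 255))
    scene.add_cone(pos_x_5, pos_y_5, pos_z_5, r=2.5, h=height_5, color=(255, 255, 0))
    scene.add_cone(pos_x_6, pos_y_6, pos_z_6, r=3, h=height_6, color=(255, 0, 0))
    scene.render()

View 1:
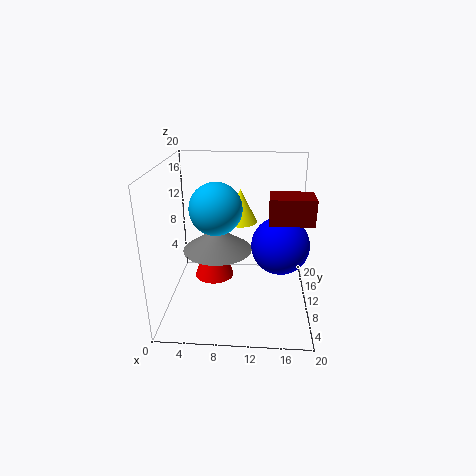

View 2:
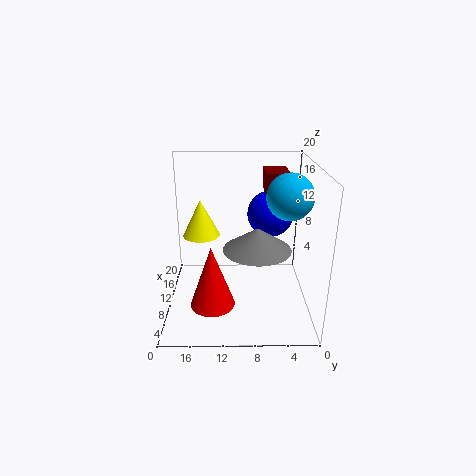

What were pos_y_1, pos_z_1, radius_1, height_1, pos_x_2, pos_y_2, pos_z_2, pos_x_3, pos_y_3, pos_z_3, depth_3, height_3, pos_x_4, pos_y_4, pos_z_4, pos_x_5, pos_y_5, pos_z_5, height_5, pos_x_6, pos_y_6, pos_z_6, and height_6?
pos_y_1 = 7.5; pos_z_1 = 9.5; radius_1 = 4.5; height_1 = 3; pos_x_2 = 15.5; pos_y_2 = 5; pos_z_2 = 11.5; pos_x_3 = 14; pos_y_3 = 2.5; pos_z_3 = 15; depth_3 = 3.5; height_3 = 3; pos_x_4 = 8; pos_y_4 = 3.5; pos_z_4 = 16.5; pos_x_5 = 10; pos_y_5 = 15; pos_z_5 = 10.5; height_5 = 5; pos_x_6 = 6; pos_y_6 = 13.5; pos_z_6 = 2; height_6 = 8.5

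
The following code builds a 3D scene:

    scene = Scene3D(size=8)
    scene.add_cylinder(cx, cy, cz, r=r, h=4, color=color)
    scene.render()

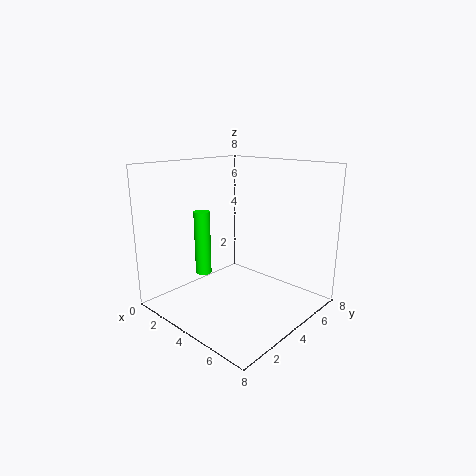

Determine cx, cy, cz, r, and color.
cx = 1
cy = 4
cz = 1
r = 0.5
color = 'lime'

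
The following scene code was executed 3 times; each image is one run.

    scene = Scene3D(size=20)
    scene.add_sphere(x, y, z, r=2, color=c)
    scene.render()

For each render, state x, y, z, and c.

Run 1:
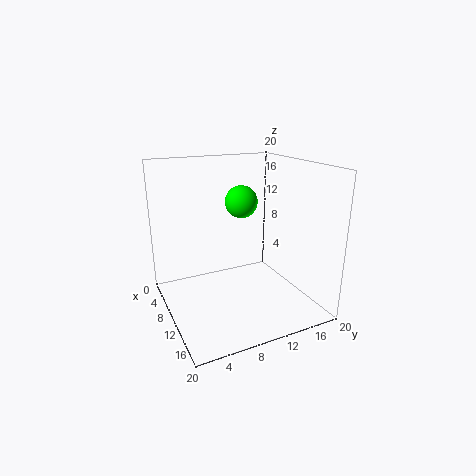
x = 13, y = 9, z = 16, c = 'lime'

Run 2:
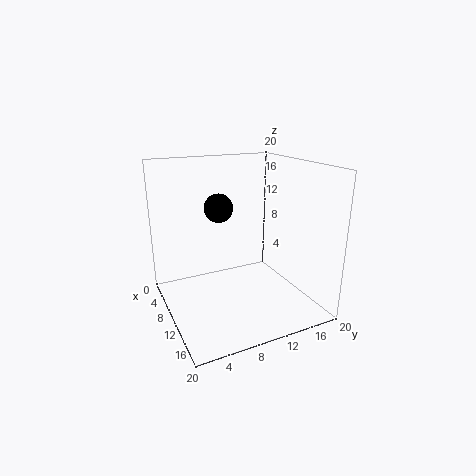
x = 8, y = 8, z = 14, c = 'black'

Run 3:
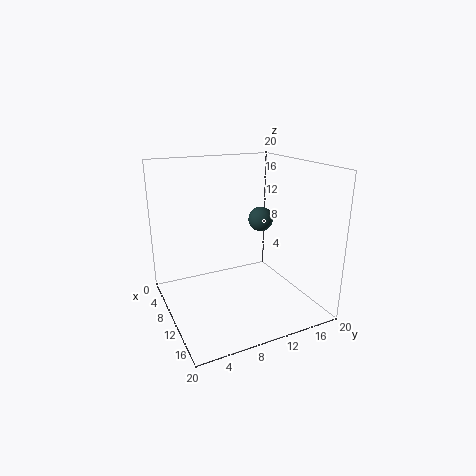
x = 4, y = 17, z = 10, c = 'darkslategray'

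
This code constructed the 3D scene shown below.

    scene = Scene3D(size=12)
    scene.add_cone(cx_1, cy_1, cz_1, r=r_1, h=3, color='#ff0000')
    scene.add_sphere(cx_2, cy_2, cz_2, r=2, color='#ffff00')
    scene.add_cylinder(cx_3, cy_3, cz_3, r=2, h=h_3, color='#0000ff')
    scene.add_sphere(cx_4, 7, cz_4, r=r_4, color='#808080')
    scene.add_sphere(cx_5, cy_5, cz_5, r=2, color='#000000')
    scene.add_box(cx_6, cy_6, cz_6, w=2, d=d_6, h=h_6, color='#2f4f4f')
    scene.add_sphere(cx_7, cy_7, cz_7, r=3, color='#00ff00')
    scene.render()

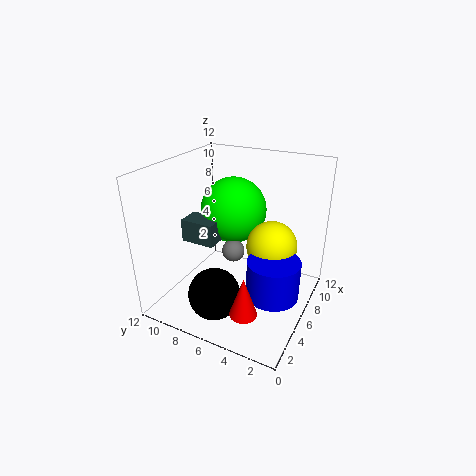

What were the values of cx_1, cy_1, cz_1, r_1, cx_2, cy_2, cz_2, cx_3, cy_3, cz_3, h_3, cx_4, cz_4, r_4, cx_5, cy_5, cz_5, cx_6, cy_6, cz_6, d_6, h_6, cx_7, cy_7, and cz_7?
cx_1 = 1
cy_1 = 3
cz_1 = 3
r_1 = 1
cx_2 = 6
cy_2 = 3
cz_2 = 6
cx_3 = 4
cy_3 = 2
cz_3 = 3
h_3 = 3
cx_4 = 7
cz_4 = 4
r_4 = 1
cx_5 = 2
cy_5 = 6
cz_5 = 3
cx_6 = 5
cy_6 = 8
cz_6 = 5
d_6 = 3
h_6 = 2
cx_7 = 9
cy_7 = 8
cz_7 = 7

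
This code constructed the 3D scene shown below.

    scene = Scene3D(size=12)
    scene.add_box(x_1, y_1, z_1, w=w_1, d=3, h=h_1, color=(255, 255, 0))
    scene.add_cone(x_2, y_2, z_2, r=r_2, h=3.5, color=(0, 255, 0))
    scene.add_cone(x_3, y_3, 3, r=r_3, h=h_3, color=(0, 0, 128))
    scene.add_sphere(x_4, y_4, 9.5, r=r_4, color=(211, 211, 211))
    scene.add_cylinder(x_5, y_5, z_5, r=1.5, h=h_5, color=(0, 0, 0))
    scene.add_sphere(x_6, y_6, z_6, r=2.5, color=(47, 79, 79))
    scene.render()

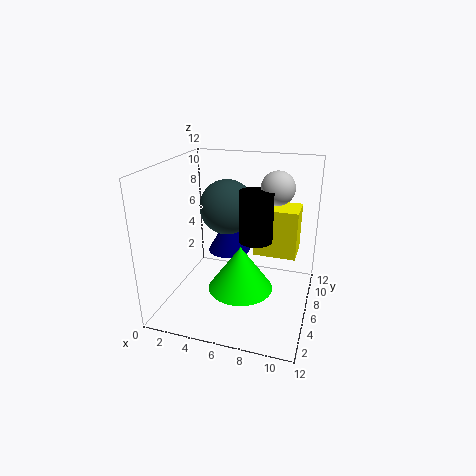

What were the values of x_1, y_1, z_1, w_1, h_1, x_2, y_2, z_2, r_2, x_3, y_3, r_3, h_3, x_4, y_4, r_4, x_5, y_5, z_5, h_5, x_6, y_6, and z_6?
x_1 = 6.5
y_1 = 9
z_1 = 3
w_1 = 4
h_1 = 4.5
x_2 = 7
y_2 = 3.5
z_2 = 3
r_2 = 2.5
x_3 = 4
y_3 = 9.5
r_3 = 2
h_3 = 3.5
x_4 = 8.5
y_4 = 9.5
r_4 = 1.5
x_5 = 7
y_5 = 8
z_5 = 5
h_5 = 4.5
x_6 = 4
y_6 = 9
z_6 = 7.5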